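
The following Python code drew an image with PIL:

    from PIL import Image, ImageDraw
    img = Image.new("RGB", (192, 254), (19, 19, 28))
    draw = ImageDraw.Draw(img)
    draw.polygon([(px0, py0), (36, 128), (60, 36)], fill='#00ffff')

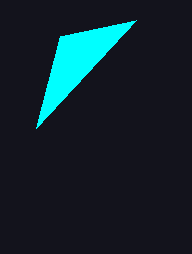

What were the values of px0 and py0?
px0 = 136, py0 = 20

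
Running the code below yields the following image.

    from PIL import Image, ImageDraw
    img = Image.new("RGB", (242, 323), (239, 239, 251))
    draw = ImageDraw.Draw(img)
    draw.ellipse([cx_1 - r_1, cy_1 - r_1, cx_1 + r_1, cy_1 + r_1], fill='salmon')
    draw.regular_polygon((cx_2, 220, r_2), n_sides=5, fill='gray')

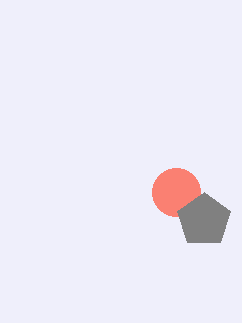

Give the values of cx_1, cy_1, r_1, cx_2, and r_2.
cx_1 = 176, cy_1 = 192, r_1 = 24, cx_2 = 204, r_2 = 28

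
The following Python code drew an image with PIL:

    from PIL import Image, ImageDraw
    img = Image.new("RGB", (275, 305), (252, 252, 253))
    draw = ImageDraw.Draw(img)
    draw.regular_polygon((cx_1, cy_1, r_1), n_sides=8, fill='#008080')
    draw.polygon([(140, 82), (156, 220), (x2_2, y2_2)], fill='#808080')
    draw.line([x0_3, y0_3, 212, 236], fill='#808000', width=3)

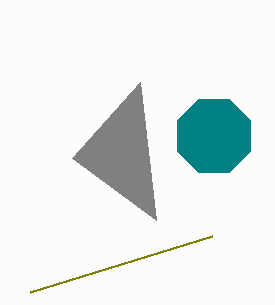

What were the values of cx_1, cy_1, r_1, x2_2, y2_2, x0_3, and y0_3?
cx_1 = 214
cy_1 = 136
r_1 = 40
x2_2 = 72
y2_2 = 158
x0_3 = 30
y0_3 = 292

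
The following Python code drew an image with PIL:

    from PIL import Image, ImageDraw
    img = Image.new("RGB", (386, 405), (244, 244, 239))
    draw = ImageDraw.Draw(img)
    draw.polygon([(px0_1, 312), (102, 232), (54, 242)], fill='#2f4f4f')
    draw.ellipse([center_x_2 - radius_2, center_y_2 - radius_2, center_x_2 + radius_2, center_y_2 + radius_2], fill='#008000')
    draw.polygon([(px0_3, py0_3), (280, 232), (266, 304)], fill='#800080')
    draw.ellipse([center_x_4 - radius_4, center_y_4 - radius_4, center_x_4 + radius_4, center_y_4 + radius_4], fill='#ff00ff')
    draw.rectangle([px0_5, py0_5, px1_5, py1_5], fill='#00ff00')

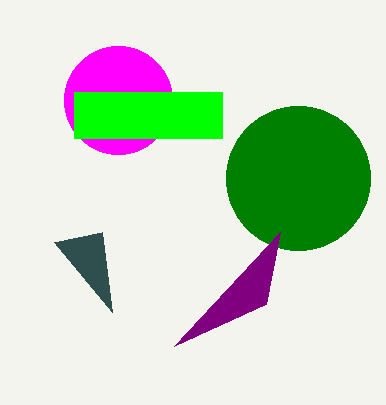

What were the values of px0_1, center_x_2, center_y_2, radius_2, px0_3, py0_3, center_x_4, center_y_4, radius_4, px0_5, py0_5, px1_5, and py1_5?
px0_1 = 112
center_x_2 = 298
center_y_2 = 178
radius_2 = 72
px0_3 = 174
py0_3 = 346
center_x_4 = 118
center_y_4 = 100
radius_4 = 54
px0_5 = 74
py0_5 = 92
px1_5 = 222
py1_5 = 138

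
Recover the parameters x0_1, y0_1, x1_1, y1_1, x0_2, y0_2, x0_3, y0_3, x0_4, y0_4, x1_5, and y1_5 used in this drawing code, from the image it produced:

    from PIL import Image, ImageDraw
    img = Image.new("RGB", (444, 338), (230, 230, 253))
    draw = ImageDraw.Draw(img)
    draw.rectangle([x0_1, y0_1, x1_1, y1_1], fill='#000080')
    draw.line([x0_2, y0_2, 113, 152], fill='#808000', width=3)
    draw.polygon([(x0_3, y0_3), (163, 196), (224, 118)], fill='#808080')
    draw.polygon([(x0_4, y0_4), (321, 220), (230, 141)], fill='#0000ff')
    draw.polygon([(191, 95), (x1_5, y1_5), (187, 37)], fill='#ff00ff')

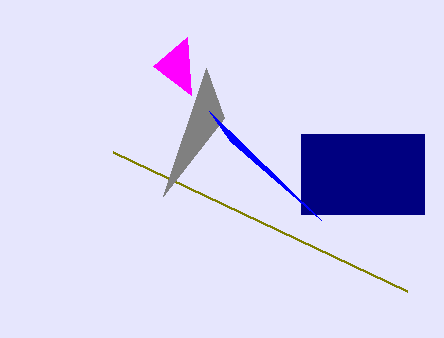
x0_1 = 301; y0_1 = 134; x1_1 = 424; y1_1 = 214; x0_2 = 407; y0_2 = 291; x0_3 = 206; y0_3 = 68; x0_4 = 209; y0_4 = 111; x1_5 = 153; y1_5 = 66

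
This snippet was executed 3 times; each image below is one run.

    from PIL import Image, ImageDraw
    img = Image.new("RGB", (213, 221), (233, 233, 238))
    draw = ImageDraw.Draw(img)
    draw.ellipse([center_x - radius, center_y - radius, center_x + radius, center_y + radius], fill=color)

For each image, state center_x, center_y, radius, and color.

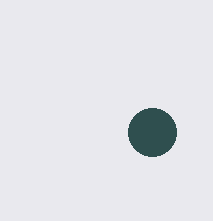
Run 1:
center_x = 152
center_y = 132
radius = 24
color = 'darkslategray'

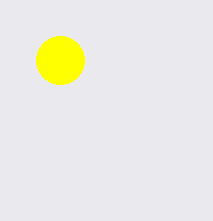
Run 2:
center_x = 60, center_y = 60, radius = 24, color = 'yellow'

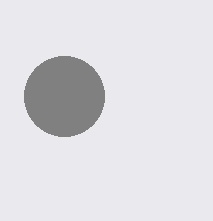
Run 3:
center_x = 64; center_y = 96; radius = 40; color = 'gray'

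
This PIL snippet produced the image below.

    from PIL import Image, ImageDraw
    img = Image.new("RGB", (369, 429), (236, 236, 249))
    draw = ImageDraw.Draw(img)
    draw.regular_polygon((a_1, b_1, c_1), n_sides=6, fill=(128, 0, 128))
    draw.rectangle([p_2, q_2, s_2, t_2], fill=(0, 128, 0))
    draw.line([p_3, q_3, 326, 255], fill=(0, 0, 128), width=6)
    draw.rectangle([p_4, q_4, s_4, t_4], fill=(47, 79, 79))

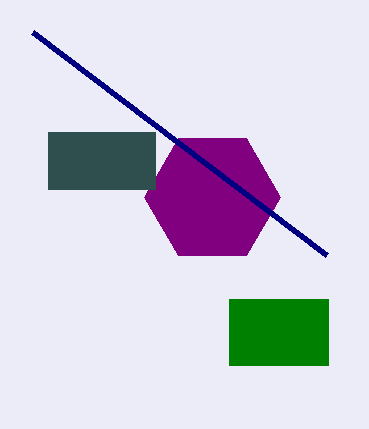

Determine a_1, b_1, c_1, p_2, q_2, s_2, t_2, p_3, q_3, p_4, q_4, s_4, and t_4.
a_1 = 212
b_1 = 197
c_1 = 68
p_2 = 229
q_2 = 299
s_2 = 328
t_2 = 365
p_3 = 32
q_3 = 32
p_4 = 48
q_4 = 132
s_4 = 155
t_4 = 189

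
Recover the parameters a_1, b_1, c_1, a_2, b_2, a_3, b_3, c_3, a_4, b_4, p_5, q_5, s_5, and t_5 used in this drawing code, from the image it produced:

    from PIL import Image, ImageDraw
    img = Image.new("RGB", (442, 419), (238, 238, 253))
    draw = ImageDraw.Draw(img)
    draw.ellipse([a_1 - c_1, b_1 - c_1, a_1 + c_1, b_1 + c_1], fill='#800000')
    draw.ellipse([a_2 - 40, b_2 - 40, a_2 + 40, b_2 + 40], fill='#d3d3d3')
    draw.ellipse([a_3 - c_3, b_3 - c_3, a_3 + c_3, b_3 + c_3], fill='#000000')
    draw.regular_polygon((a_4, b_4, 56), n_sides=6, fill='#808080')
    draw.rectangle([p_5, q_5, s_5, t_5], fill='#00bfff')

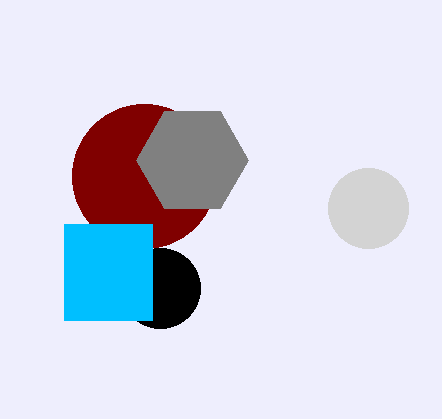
a_1 = 144; b_1 = 176; c_1 = 72; a_2 = 368; b_2 = 208; a_3 = 160; b_3 = 288; c_3 = 40; a_4 = 192; b_4 = 160; p_5 = 64; q_5 = 224; s_5 = 152; t_5 = 320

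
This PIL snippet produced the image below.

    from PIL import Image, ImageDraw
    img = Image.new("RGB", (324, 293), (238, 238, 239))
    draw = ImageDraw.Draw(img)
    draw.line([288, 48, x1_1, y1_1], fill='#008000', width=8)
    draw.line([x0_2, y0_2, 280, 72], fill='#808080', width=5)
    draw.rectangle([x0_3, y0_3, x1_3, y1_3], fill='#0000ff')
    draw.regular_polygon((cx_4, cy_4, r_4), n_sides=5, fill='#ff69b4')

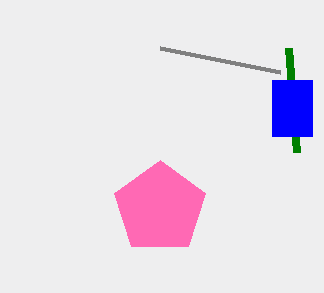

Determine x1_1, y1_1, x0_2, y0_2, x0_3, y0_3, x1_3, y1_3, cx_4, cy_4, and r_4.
x1_1 = 296
y1_1 = 152
x0_2 = 160
y0_2 = 48
x0_3 = 272
y0_3 = 80
x1_3 = 312
y1_3 = 136
cx_4 = 160
cy_4 = 208
r_4 = 48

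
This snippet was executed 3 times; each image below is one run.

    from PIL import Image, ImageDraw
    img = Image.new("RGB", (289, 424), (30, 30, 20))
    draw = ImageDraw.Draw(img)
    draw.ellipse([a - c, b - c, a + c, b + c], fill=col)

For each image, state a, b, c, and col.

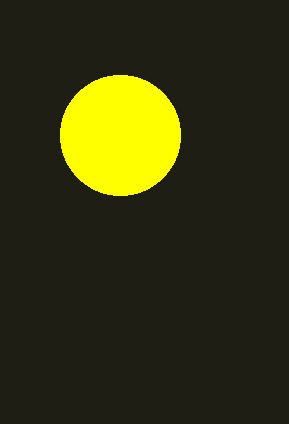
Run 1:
a = 120
b = 135
c = 60
col = 'yellow'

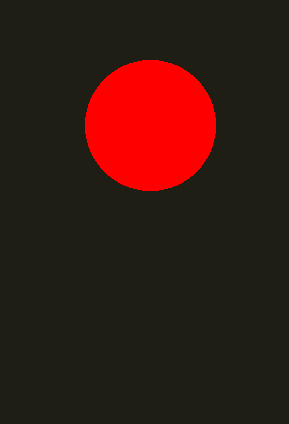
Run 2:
a = 150
b = 125
c = 65
col = 'red'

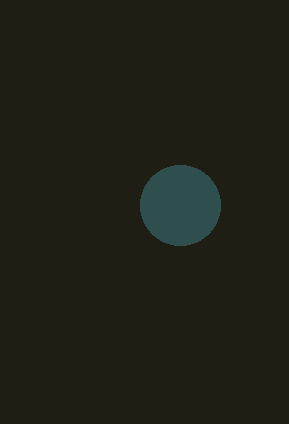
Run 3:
a = 180; b = 205; c = 40; col = 'darkslategray'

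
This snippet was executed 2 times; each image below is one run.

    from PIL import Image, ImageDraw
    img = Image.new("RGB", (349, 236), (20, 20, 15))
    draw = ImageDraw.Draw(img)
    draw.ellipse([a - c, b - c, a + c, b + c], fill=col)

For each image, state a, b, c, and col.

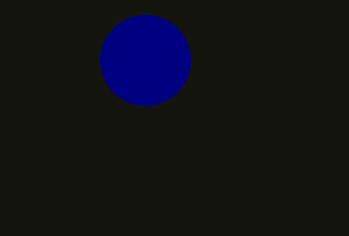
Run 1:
a = 145, b = 60, c = 45, col = 'navy'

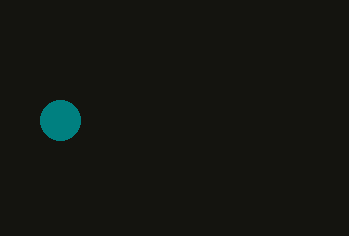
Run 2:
a = 60; b = 120; c = 20; col = 'teal'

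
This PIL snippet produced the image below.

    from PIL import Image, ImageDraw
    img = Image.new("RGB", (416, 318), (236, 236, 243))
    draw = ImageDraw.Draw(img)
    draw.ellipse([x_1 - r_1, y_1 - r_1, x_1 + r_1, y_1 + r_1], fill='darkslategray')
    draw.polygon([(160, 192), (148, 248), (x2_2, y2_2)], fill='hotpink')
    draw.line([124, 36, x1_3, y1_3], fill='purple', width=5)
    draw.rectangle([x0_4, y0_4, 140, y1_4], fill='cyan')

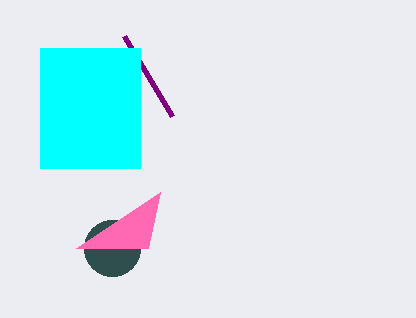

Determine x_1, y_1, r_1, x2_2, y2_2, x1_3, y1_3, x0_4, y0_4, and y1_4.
x_1 = 112; y_1 = 248; r_1 = 28; x2_2 = 76; y2_2 = 248; x1_3 = 172; y1_3 = 116; x0_4 = 40; y0_4 = 48; y1_4 = 168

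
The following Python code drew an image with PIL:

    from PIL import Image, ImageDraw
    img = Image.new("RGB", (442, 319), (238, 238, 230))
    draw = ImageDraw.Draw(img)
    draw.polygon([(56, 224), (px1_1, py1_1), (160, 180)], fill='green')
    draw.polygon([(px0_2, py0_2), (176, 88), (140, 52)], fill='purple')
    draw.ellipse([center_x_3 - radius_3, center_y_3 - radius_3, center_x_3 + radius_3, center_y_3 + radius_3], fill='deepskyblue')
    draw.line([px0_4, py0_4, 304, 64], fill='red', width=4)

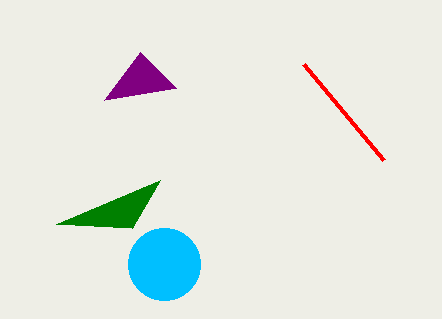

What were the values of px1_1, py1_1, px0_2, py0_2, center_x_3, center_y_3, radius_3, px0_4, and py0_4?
px1_1 = 132, py1_1 = 228, px0_2 = 104, py0_2 = 100, center_x_3 = 164, center_y_3 = 264, radius_3 = 36, px0_4 = 384, py0_4 = 160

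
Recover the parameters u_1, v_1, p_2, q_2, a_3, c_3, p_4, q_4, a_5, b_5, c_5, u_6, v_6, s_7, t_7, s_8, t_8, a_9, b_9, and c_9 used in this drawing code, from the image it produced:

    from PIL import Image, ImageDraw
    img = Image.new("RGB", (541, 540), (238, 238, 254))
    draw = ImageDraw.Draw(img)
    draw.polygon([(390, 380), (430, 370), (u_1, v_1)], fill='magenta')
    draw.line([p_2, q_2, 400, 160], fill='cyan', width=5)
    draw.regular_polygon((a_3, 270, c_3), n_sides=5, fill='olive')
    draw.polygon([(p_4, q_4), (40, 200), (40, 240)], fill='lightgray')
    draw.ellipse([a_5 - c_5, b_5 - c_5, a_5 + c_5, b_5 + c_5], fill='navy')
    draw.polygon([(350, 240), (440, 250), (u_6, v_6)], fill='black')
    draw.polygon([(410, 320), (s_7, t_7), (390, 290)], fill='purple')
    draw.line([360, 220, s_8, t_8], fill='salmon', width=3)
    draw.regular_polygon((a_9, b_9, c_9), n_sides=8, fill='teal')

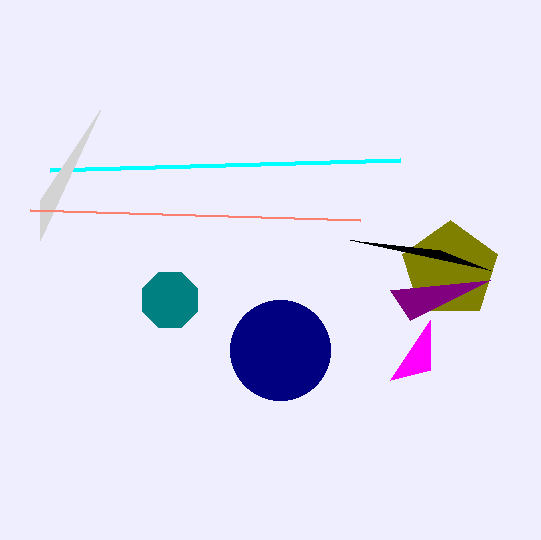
u_1 = 430
v_1 = 320
p_2 = 50
q_2 = 170
a_3 = 450
c_3 = 50
p_4 = 100
q_4 = 110
a_5 = 280
b_5 = 350
c_5 = 50
u_6 = 490
v_6 = 270
s_7 = 490
t_7 = 280
s_8 = 30
t_8 = 210
a_9 = 170
b_9 = 300
c_9 = 30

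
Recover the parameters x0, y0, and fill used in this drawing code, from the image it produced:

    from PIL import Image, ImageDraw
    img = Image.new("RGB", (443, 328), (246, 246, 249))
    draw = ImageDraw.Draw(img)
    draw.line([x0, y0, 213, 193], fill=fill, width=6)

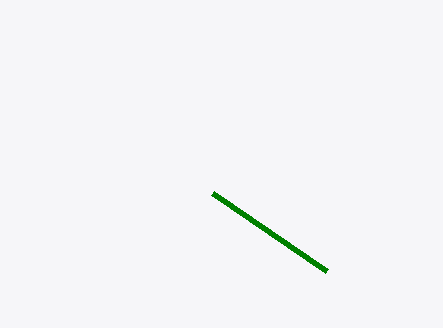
x0 = 327, y0 = 271, fill = 'green'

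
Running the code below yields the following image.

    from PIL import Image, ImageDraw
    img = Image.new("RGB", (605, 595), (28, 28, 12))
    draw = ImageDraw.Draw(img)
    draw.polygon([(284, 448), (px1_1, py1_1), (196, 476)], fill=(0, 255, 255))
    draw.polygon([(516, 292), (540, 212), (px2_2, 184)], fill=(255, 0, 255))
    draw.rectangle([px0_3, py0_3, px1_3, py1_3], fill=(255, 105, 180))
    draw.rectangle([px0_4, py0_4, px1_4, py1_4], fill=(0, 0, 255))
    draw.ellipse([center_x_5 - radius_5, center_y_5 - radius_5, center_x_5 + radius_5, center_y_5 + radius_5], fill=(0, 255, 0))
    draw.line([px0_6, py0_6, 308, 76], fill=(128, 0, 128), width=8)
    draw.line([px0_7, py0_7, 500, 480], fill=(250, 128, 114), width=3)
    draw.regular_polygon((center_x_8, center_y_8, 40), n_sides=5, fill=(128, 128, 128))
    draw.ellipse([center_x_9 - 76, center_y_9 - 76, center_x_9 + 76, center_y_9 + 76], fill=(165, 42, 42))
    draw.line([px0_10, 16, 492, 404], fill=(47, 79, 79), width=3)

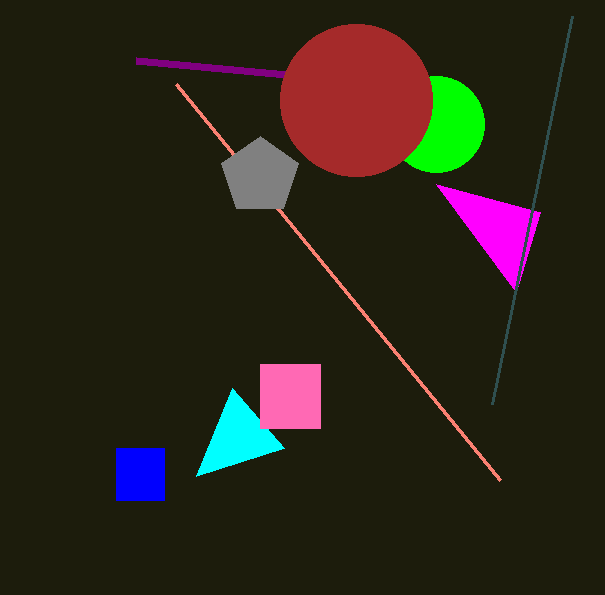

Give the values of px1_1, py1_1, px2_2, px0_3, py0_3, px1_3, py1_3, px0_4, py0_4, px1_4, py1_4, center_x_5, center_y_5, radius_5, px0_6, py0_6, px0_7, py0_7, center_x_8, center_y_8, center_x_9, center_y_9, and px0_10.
px1_1 = 232
py1_1 = 388
px2_2 = 436
px0_3 = 260
py0_3 = 364
px1_3 = 320
py1_3 = 428
px0_4 = 116
py0_4 = 448
px1_4 = 164
py1_4 = 500
center_x_5 = 436
center_y_5 = 124
radius_5 = 48
px0_6 = 136
py0_6 = 60
px0_7 = 176
py0_7 = 84
center_x_8 = 260
center_y_8 = 176
center_x_9 = 356
center_y_9 = 100
px0_10 = 572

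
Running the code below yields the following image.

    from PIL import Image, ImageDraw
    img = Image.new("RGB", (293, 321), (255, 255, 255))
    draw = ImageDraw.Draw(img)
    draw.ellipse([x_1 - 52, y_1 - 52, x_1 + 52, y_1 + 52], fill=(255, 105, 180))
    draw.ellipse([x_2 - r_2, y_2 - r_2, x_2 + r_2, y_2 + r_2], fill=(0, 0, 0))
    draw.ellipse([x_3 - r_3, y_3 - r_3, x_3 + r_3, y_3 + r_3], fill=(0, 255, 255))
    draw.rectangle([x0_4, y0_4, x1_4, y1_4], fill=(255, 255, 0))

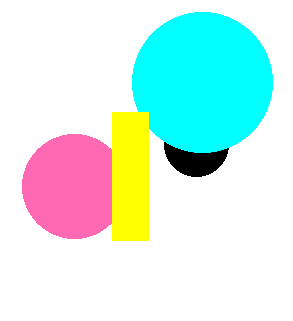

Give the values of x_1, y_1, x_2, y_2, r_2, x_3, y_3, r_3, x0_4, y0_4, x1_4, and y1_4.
x_1 = 74; y_1 = 186; x_2 = 196; y_2 = 144; r_2 = 32; x_3 = 202; y_3 = 82; r_3 = 70; x0_4 = 112; y0_4 = 112; x1_4 = 148; y1_4 = 240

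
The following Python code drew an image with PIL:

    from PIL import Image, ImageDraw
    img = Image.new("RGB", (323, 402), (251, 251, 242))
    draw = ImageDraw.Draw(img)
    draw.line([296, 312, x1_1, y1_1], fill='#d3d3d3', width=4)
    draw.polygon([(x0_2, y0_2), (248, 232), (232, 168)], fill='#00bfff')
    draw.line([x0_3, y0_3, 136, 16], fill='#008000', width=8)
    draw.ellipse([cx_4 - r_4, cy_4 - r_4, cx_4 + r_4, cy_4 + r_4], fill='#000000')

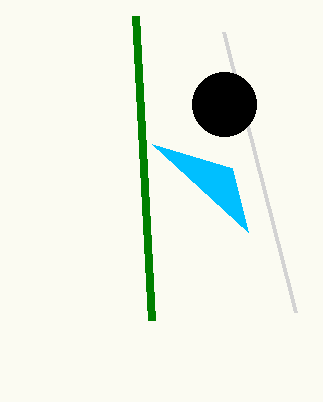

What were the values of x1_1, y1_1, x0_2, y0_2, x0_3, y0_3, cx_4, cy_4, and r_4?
x1_1 = 224; y1_1 = 32; x0_2 = 152; y0_2 = 144; x0_3 = 152; y0_3 = 320; cx_4 = 224; cy_4 = 104; r_4 = 32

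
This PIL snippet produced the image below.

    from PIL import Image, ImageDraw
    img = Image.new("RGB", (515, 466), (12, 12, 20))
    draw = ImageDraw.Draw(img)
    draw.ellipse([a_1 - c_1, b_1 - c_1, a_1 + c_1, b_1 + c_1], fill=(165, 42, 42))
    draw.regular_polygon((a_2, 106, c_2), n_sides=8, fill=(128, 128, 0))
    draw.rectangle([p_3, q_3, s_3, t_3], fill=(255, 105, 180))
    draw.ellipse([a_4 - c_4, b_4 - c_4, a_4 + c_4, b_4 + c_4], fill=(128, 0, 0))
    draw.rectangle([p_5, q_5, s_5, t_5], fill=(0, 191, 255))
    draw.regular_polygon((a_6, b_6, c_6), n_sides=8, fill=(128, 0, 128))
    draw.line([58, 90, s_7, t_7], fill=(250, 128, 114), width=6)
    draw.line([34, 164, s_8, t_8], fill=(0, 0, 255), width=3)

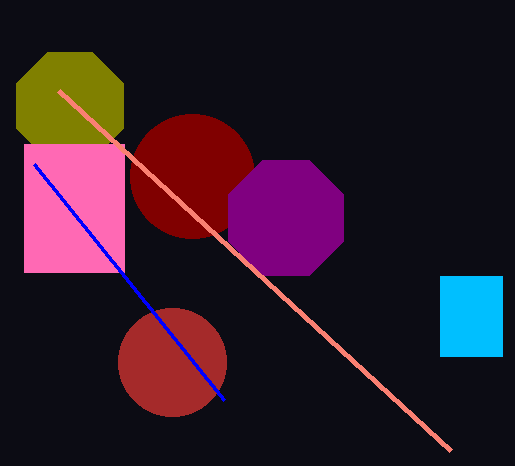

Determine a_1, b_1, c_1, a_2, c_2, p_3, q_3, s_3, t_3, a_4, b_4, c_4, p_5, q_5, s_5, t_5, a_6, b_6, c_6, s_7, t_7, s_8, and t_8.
a_1 = 172; b_1 = 362; c_1 = 54; a_2 = 70; c_2 = 58; p_3 = 24; q_3 = 144; s_3 = 124; t_3 = 272; a_4 = 192; b_4 = 176; c_4 = 62; p_5 = 440; q_5 = 276; s_5 = 502; t_5 = 356; a_6 = 286; b_6 = 218; c_6 = 62; s_7 = 450; t_7 = 450; s_8 = 224; t_8 = 400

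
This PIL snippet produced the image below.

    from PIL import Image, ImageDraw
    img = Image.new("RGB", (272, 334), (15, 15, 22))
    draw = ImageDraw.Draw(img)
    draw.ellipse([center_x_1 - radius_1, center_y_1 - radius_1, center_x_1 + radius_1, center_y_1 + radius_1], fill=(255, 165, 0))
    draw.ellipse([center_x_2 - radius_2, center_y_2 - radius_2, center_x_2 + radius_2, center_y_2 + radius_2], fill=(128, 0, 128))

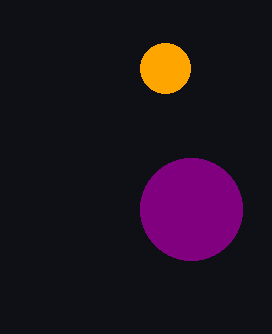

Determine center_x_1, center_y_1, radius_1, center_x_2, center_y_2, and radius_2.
center_x_1 = 165; center_y_1 = 68; radius_1 = 25; center_x_2 = 191; center_y_2 = 209; radius_2 = 51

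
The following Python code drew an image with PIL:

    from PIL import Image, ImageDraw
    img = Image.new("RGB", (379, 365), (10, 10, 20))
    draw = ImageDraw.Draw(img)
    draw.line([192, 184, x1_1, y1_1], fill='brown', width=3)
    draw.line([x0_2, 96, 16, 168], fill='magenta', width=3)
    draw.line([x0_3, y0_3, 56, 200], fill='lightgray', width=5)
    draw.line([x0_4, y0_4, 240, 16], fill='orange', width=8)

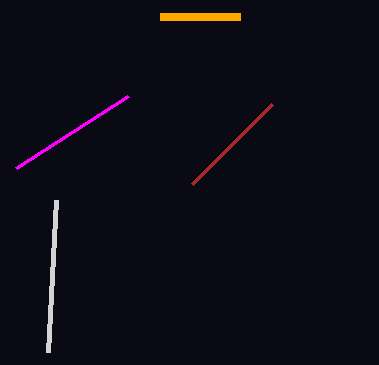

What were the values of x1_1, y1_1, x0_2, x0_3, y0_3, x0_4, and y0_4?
x1_1 = 272, y1_1 = 104, x0_2 = 128, x0_3 = 48, y0_3 = 352, x0_4 = 160, y0_4 = 16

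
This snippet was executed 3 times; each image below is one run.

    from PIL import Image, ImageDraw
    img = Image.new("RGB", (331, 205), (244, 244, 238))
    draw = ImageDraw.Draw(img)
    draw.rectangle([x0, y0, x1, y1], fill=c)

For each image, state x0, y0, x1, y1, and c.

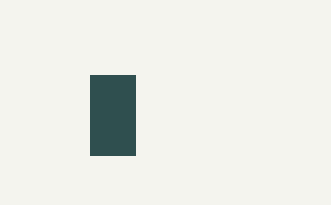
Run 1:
x0 = 90; y0 = 75; x1 = 135; y1 = 155; c = 'darkslategray'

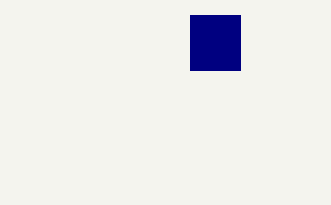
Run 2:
x0 = 190; y0 = 15; x1 = 240; y1 = 70; c = 'navy'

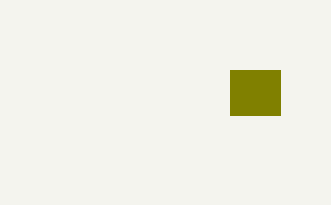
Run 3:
x0 = 230, y0 = 70, x1 = 280, y1 = 115, c = 'olive'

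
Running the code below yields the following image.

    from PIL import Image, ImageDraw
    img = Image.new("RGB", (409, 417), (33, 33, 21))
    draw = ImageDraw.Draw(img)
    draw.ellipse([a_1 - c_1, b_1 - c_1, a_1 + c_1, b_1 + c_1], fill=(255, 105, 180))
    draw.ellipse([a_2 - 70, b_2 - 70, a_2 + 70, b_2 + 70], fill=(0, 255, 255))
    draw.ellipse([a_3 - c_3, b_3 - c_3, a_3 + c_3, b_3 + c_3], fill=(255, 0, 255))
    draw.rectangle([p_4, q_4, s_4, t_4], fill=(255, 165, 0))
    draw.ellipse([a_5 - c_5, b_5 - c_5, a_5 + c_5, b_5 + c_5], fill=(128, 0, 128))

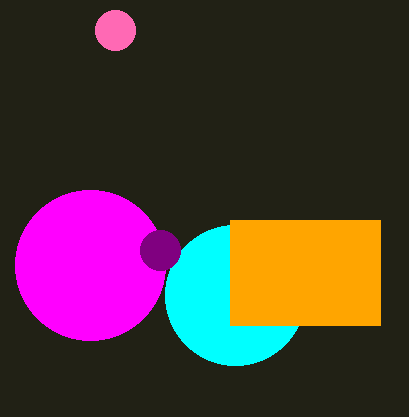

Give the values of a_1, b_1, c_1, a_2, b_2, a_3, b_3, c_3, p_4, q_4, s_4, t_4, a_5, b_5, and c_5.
a_1 = 115; b_1 = 30; c_1 = 20; a_2 = 235; b_2 = 295; a_3 = 90; b_3 = 265; c_3 = 75; p_4 = 230; q_4 = 220; s_4 = 380; t_4 = 325; a_5 = 160; b_5 = 250; c_5 = 20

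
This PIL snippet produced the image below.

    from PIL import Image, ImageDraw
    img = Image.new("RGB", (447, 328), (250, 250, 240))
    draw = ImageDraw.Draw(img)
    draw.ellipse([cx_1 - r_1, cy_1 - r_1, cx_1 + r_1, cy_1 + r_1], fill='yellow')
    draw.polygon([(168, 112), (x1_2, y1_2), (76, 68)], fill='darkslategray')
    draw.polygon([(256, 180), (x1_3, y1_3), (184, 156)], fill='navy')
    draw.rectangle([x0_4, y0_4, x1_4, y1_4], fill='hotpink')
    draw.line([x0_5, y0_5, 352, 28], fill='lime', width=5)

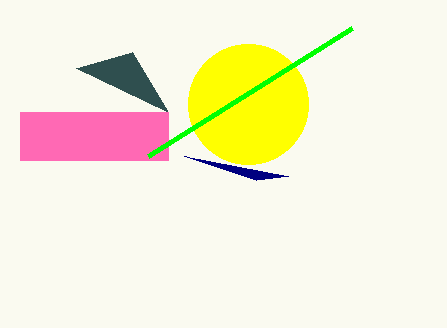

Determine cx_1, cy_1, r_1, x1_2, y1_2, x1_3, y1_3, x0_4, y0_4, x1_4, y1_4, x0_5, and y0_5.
cx_1 = 248; cy_1 = 104; r_1 = 60; x1_2 = 132; y1_2 = 52; x1_3 = 288; y1_3 = 176; x0_4 = 20; y0_4 = 112; x1_4 = 168; y1_4 = 160; x0_5 = 148; y0_5 = 156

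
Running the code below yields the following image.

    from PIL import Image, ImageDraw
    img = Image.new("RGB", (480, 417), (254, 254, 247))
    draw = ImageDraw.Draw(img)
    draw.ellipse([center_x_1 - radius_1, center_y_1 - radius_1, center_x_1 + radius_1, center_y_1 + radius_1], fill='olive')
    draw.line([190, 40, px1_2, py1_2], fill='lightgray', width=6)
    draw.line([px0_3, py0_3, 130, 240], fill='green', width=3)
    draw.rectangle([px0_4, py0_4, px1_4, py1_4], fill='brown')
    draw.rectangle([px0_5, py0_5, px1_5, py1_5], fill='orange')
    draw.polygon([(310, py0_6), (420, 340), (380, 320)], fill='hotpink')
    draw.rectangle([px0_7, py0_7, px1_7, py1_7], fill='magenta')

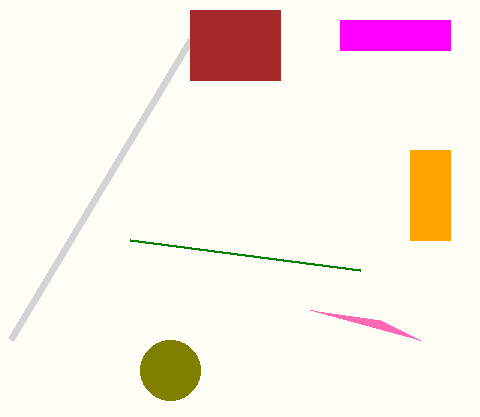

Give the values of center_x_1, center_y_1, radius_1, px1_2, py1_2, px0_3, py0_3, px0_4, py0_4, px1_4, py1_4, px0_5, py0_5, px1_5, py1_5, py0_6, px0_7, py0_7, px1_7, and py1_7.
center_x_1 = 170
center_y_1 = 370
radius_1 = 30
px1_2 = 10
py1_2 = 340
px0_3 = 360
py0_3 = 270
px0_4 = 190
py0_4 = 10
px1_4 = 280
py1_4 = 80
px0_5 = 410
py0_5 = 150
px1_5 = 450
py1_5 = 240
py0_6 = 310
px0_7 = 340
py0_7 = 20
px1_7 = 450
py1_7 = 50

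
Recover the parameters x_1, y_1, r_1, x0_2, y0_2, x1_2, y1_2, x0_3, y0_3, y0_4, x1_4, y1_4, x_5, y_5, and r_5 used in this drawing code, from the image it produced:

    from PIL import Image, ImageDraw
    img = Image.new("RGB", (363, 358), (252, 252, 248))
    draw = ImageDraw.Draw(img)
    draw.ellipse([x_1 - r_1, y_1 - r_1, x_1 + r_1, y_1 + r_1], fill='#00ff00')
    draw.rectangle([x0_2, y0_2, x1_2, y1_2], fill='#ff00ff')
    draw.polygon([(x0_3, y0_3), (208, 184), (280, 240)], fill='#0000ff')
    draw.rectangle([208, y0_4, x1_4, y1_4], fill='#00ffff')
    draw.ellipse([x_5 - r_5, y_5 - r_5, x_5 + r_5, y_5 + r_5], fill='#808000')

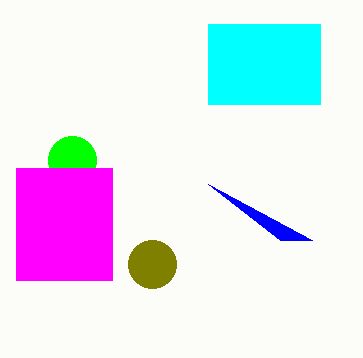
x_1 = 72
y_1 = 160
r_1 = 24
x0_2 = 16
y0_2 = 168
x1_2 = 112
y1_2 = 280
x0_3 = 312
y0_3 = 240
y0_4 = 24
x1_4 = 320
y1_4 = 104
x_5 = 152
y_5 = 264
r_5 = 24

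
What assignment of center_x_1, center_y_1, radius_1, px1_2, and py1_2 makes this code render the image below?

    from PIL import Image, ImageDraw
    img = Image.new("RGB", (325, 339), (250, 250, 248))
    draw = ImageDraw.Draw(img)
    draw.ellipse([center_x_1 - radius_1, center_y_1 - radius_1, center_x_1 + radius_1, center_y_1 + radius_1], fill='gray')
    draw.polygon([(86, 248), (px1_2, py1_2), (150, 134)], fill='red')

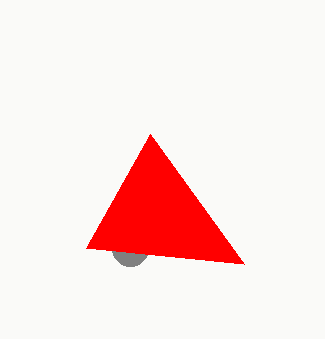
center_x_1 = 130, center_y_1 = 248, radius_1 = 18, px1_2 = 244, py1_2 = 264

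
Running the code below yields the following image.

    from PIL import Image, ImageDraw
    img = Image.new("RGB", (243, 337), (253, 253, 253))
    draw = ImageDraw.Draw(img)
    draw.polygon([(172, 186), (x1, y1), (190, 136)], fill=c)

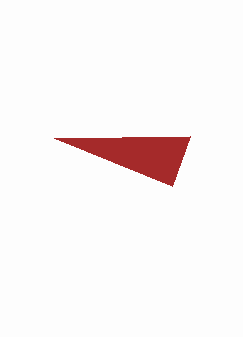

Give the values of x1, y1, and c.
x1 = 54, y1 = 138, c = 'brown'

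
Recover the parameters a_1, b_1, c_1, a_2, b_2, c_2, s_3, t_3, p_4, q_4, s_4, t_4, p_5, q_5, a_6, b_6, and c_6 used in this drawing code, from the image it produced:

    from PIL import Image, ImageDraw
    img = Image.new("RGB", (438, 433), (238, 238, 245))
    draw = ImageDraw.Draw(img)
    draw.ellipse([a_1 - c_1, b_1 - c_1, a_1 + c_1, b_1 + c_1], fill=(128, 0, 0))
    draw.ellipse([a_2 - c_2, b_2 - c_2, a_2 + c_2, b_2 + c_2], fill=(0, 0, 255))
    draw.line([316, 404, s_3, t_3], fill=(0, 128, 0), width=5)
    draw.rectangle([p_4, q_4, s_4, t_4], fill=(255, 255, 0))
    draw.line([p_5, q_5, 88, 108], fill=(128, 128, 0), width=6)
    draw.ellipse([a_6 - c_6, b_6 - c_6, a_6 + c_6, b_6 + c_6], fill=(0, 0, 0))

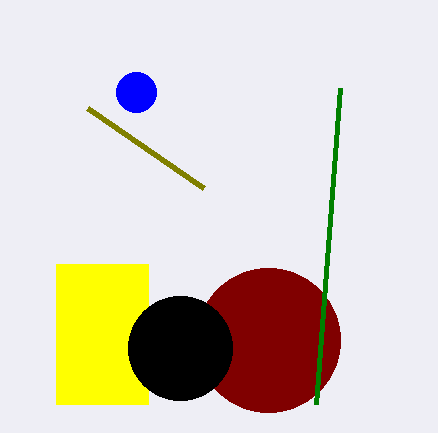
a_1 = 268, b_1 = 340, c_1 = 72, a_2 = 136, b_2 = 92, c_2 = 20, s_3 = 340, t_3 = 88, p_4 = 56, q_4 = 264, s_4 = 148, t_4 = 404, p_5 = 204, q_5 = 188, a_6 = 180, b_6 = 348, c_6 = 52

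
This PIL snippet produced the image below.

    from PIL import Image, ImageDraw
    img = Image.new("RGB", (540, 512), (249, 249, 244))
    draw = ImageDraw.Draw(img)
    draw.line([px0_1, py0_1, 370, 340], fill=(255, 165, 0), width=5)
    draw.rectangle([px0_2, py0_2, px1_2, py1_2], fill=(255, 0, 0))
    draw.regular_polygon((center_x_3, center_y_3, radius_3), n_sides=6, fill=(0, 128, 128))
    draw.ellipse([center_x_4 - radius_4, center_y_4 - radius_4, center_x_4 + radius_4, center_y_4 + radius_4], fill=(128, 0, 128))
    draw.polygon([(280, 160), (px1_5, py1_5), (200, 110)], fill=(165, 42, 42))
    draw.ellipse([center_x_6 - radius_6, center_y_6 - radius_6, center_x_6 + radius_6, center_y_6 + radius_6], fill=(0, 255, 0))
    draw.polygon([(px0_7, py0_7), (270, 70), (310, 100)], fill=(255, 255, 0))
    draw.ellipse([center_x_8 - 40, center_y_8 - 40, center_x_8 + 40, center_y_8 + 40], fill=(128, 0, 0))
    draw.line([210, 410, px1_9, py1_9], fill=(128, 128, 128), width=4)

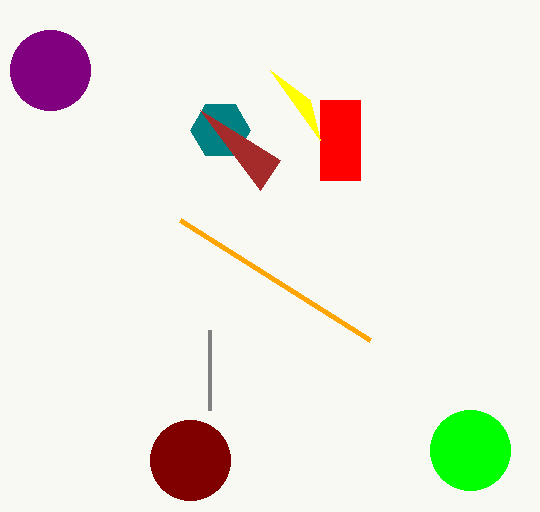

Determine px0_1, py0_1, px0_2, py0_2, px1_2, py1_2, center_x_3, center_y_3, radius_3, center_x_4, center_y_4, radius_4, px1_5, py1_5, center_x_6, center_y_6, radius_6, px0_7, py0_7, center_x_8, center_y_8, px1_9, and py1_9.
px0_1 = 180
py0_1 = 220
px0_2 = 320
py0_2 = 100
px1_2 = 360
py1_2 = 180
center_x_3 = 220
center_y_3 = 130
radius_3 = 30
center_x_4 = 50
center_y_4 = 70
radius_4 = 40
px1_5 = 260
py1_5 = 190
center_x_6 = 470
center_y_6 = 450
radius_6 = 40
px0_7 = 320
py0_7 = 140
center_x_8 = 190
center_y_8 = 460
px1_9 = 210
py1_9 = 330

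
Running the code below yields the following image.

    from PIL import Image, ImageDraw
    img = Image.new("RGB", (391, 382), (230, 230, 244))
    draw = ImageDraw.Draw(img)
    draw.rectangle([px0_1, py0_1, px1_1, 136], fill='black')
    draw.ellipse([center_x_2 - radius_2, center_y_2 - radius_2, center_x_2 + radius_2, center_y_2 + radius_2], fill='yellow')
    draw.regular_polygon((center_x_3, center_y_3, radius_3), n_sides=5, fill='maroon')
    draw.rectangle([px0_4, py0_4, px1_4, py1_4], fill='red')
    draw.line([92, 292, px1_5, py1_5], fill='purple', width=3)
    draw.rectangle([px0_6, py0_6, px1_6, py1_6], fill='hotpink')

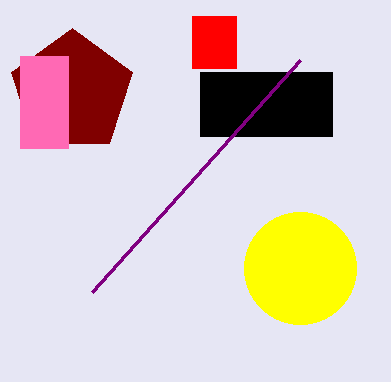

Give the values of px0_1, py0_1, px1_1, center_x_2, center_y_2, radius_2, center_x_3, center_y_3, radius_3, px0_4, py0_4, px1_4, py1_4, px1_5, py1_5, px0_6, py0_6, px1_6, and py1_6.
px0_1 = 200; py0_1 = 72; px1_1 = 332; center_x_2 = 300; center_y_2 = 268; radius_2 = 56; center_x_3 = 72; center_y_3 = 92; radius_3 = 64; px0_4 = 192; py0_4 = 16; px1_4 = 236; py1_4 = 68; px1_5 = 300; py1_5 = 60; px0_6 = 20; py0_6 = 56; px1_6 = 68; py1_6 = 148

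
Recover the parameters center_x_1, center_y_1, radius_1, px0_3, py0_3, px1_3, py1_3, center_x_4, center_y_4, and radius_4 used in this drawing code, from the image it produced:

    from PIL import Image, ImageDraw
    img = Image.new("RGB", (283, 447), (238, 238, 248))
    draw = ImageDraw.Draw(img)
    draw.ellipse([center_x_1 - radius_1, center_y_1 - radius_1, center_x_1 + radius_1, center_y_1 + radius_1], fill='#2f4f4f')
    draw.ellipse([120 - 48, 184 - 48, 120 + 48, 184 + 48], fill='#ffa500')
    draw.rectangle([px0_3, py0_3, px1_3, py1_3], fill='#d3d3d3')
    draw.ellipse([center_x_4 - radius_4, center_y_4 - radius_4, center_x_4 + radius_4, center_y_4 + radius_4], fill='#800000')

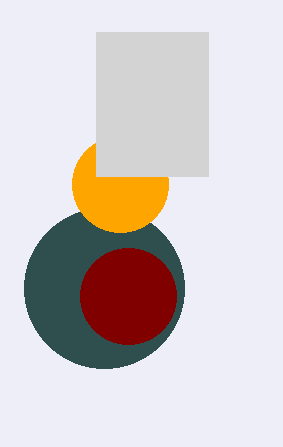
center_x_1 = 104
center_y_1 = 288
radius_1 = 80
px0_3 = 96
py0_3 = 32
px1_3 = 208
py1_3 = 176
center_x_4 = 128
center_y_4 = 296
radius_4 = 48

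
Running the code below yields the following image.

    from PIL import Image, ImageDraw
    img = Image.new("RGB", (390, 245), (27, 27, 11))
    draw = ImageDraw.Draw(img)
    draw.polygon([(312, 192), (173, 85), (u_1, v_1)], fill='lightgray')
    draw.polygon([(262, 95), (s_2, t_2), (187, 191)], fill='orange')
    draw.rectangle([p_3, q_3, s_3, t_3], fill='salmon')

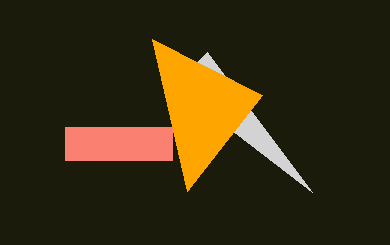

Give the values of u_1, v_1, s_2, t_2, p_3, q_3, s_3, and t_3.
u_1 = 207
v_1 = 52
s_2 = 152
t_2 = 39
p_3 = 65
q_3 = 127
s_3 = 172
t_3 = 160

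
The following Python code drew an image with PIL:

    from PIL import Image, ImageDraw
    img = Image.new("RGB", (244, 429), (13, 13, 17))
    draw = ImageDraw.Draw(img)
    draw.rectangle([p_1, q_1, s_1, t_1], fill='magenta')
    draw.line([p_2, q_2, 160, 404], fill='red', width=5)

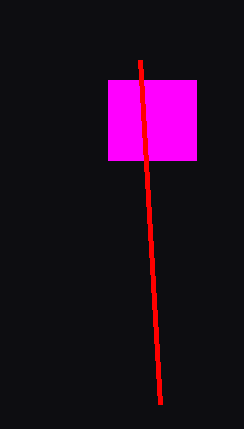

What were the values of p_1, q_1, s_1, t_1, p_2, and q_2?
p_1 = 108
q_1 = 80
s_1 = 196
t_1 = 160
p_2 = 140
q_2 = 60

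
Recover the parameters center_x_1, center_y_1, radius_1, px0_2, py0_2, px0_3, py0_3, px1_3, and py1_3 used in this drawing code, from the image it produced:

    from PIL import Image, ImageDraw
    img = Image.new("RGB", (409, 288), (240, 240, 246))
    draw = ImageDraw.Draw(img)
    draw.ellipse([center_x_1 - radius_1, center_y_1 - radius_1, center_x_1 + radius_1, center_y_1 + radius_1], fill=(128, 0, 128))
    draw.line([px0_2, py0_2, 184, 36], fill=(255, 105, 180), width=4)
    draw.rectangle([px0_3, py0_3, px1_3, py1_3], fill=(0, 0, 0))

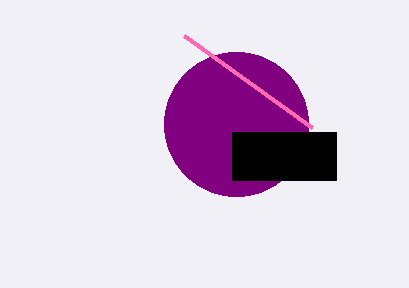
center_x_1 = 236; center_y_1 = 124; radius_1 = 72; px0_2 = 312; py0_2 = 128; px0_3 = 232; py0_3 = 132; px1_3 = 336; py1_3 = 180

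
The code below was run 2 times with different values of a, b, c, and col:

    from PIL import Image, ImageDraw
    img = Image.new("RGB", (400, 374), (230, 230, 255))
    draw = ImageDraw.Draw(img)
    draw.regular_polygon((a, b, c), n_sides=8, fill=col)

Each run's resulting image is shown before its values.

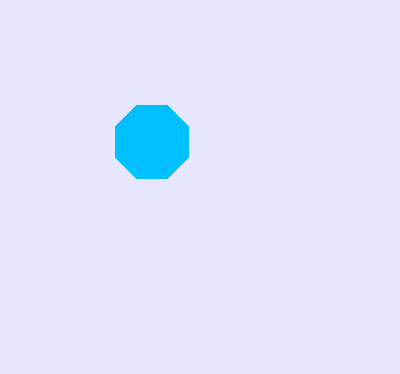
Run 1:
a = 152
b = 142
c = 40
col = 'deepskyblue'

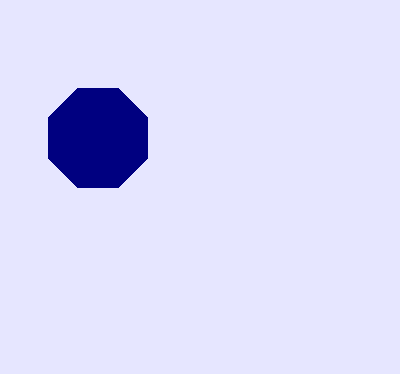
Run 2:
a = 98, b = 138, c = 54, col = 'navy'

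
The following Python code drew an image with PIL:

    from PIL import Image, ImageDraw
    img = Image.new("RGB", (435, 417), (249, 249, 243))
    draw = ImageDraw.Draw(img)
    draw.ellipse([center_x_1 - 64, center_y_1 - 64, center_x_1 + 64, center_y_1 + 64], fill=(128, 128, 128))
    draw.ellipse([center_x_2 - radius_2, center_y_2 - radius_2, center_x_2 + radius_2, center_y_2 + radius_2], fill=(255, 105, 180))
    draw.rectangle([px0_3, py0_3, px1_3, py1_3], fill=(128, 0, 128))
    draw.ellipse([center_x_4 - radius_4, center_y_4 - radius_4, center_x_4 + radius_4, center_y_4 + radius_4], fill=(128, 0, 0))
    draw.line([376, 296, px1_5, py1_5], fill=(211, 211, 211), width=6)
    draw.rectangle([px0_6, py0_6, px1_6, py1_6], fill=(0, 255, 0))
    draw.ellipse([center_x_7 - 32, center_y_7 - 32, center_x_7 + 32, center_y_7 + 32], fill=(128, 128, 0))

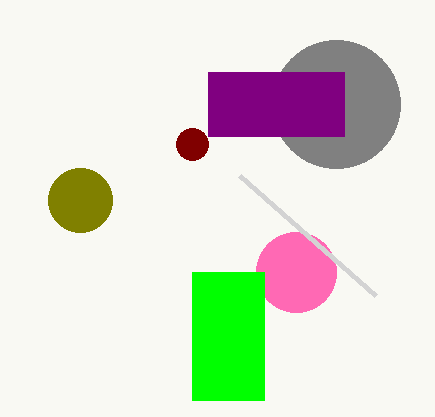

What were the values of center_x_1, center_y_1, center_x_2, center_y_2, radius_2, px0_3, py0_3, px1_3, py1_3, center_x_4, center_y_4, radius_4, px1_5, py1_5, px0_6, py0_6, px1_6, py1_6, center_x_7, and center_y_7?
center_x_1 = 336, center_y_1 = 104, center_x_2 = 296, center_y_2 = 272, radius_2 = 40, px0_3 = 208, py0_3 = 72, px1_3 = 344, py1_3 = 136, center_x_4 = 192, center_y_4 = 144, radius_4 = 16, px1_5 = 240, py1_5 = 176, px0_6 = 192, py0_6 = 272, px1_6 = 264, py1_6 = 400, center_x_7 = 80, center_y_7 = 200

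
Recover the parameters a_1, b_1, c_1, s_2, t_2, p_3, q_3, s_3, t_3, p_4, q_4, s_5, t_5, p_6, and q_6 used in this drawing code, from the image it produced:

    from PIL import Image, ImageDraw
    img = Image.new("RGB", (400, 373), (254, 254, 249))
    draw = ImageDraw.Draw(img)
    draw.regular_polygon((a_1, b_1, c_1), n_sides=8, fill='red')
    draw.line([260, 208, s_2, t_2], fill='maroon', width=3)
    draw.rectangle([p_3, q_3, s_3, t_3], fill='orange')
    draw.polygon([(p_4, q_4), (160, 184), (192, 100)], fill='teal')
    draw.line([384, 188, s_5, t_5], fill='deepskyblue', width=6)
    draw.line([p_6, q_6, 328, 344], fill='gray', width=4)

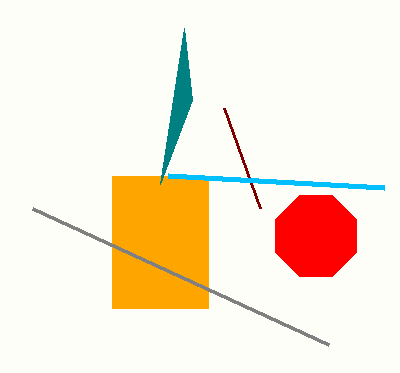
a_1 = 316
b_1 = 236
c_1 = 44
s_2 = 224
t_2 = 108
p_3 = 112
q_3 = 176
s_3 = 208
t_3 = 308
p_4 = 184
q_4 = 28
s_5 = 168
t_5 = 176
p_6 = 32
q_6 = 208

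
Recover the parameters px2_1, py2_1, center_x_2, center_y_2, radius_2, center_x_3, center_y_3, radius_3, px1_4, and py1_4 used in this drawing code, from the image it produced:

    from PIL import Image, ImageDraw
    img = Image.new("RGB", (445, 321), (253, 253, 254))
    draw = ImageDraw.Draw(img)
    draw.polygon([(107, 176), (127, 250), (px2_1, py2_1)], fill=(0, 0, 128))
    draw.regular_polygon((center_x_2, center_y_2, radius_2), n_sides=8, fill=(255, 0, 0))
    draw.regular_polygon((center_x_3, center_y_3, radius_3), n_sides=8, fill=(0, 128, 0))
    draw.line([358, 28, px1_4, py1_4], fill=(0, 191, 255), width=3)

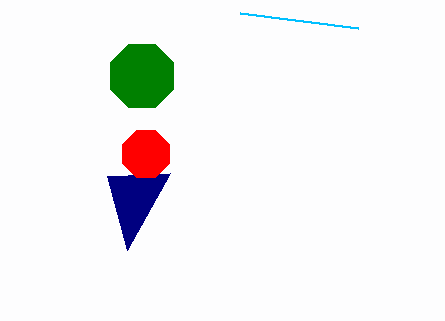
px2_1 = 170, py2_1 = 173, center_x_2 = 146, center_y_2 = 154, radius_2 = 25, center_x_3 = 142, center_y_3 = 76, radius_3 = 34, px1_4 = 240, py1_4 = 13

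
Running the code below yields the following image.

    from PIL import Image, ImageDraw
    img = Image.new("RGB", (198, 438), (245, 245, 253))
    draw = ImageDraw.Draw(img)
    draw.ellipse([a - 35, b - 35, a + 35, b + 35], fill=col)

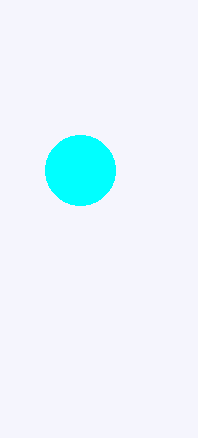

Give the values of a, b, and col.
a = 80, b = 170, col = 'cyan'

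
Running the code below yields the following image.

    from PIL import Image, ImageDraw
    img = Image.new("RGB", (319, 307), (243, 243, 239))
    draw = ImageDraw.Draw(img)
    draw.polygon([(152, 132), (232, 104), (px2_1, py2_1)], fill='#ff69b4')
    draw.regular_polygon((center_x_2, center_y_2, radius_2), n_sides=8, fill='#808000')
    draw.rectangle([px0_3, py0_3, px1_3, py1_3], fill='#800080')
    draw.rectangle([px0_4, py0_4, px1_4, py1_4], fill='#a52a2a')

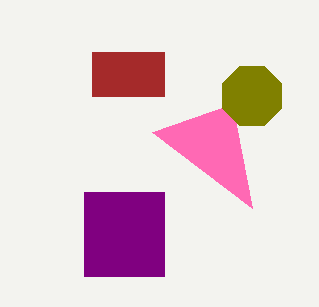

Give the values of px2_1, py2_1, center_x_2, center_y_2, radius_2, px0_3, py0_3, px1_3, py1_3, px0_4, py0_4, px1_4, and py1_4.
px2_1 = 252
py2_1 = 208
center_x_2 = 252
center_y_2 = 96
radius_2 = 32
px0_3 = 84
py0_3 = 192
px1_3 = 164
py1_3 = 276
px0_4 = 92
py0_4 = 52
px1_4 = 164
py1_4 = 96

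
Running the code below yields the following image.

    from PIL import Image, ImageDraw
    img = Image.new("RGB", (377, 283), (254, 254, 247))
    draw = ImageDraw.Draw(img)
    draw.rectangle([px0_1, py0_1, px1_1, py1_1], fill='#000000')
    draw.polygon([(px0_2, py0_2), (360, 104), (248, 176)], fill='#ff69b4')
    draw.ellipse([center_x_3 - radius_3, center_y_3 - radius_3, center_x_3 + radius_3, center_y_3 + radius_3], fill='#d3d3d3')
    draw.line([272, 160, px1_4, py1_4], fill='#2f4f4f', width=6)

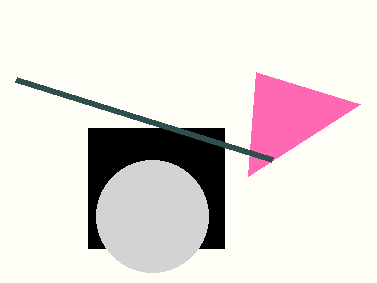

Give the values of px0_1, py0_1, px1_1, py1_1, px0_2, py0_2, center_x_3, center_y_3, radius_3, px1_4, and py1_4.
px0_1 = 88; py0_1 = 128; px1_1 = 224; py1_1 = 248; px0_2 = 256; py0_2 = 72; center_x_3 = 152; center_y_3 = 216; radius_3 = 56; px1_4 = 16; py1_4 = 80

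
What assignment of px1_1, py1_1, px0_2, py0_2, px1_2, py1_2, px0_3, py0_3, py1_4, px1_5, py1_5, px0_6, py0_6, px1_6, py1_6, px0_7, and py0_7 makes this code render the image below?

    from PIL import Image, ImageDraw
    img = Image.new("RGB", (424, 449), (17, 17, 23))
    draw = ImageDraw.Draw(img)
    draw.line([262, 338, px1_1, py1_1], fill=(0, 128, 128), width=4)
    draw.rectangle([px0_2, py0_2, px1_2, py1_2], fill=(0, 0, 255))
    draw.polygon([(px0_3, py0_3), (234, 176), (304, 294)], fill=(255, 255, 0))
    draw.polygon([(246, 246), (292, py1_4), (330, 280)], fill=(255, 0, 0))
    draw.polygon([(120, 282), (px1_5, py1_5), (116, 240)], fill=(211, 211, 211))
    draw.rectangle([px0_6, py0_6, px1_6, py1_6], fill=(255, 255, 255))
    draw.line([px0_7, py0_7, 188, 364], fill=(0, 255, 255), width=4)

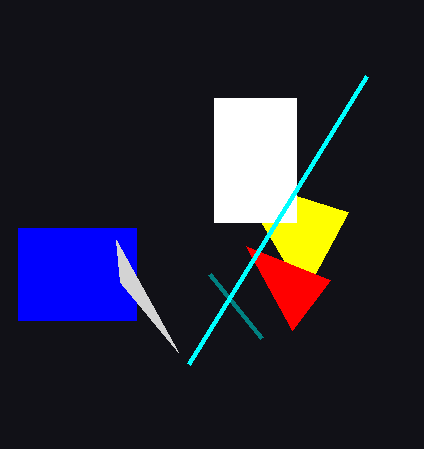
px1_1 = 210
py1_1 = 274
px0_2 = 18
py0_2 = 228
px1_2 = 136
py1_2 = 320
px0_3 = 348
py0_3 = 212
py1_4 = 330
px1_5 = 178
py1_5 = 352
px0_6 = 214
py0_6 = 98
px1_6 = 296
py1_6 = 222
px0_7 = 366
py0_7 = 76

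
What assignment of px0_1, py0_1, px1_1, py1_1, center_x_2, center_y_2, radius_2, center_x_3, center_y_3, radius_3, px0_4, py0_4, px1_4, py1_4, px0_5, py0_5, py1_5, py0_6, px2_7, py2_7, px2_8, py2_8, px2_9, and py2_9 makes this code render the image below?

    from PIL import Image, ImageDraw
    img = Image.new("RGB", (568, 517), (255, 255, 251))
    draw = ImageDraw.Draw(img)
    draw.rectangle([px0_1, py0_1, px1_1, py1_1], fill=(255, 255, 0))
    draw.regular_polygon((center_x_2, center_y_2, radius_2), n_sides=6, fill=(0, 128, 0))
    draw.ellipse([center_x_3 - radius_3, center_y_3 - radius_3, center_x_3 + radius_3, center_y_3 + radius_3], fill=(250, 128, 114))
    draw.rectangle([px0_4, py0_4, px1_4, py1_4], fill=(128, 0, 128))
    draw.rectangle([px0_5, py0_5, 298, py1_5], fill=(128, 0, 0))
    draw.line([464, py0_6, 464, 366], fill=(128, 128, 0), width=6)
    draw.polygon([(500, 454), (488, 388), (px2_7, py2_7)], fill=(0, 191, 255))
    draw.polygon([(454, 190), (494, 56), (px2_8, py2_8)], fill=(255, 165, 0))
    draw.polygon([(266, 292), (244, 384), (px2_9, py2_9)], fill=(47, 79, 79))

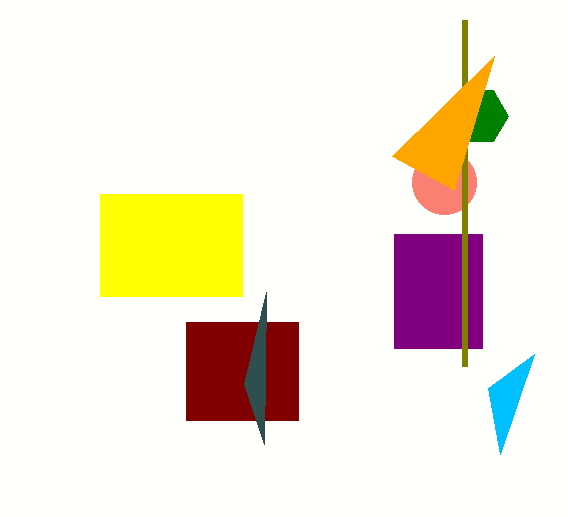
px0_1 = 100, py0_1 = 194, px1_1 = 242, py1_1 = 296, center_x_2 = 478, center_y_2 = 116, radius_2 = 30, center_x_3 = 444, center_y_3 = 182, radius_3 = 32, px0_4 = 394, py0_4 = 234, px1_4 = 482, py1_4 = 348, px0_5 = 186, py0_5 = 322, py1_5 = 420, py0_6 = 20, px2_7 = 534, py2_7 = 354, px2_8 = 392, py2_8 = 156, px2_9 = 264, py2_9 = 444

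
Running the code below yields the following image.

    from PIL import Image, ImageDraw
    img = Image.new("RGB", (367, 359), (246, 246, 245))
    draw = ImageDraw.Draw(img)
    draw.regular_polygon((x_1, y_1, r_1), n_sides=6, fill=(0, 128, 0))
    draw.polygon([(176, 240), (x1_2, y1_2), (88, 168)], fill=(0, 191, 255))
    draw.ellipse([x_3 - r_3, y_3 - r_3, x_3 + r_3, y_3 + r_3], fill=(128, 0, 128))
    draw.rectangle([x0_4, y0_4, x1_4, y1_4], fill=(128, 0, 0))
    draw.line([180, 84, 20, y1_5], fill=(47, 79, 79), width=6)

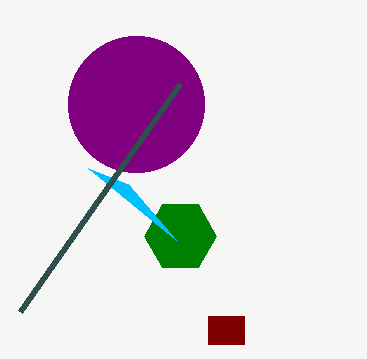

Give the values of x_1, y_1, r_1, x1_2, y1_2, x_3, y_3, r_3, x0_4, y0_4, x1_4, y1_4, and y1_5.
x_1 = 180
y_1 = 236
r_1 = 36
x1_2 = 128
y1_2 = 184
x_3 = 136
y_3 = 104
r_3 = 68
x0_4 = 208
y0_4 = 316
x1_4 = 244
y1_4 = 344
y1_5 = 312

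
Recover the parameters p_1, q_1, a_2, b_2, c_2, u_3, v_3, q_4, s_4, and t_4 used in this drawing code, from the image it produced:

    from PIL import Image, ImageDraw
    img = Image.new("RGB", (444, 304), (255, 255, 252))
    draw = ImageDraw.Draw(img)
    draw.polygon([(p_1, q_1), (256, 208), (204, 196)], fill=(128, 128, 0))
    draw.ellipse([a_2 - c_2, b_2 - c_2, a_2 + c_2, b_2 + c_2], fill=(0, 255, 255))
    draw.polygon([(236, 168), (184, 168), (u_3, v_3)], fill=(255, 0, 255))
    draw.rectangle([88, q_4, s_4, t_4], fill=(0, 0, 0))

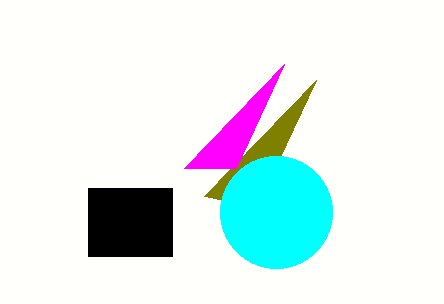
p_1 = 316, q_1 = 80, a_2 = 276, b_2 = 212, c_2 = 56, u_3 = 284, v_3 = 64, q_4 = 188, s_4 = 172, t_4 = 256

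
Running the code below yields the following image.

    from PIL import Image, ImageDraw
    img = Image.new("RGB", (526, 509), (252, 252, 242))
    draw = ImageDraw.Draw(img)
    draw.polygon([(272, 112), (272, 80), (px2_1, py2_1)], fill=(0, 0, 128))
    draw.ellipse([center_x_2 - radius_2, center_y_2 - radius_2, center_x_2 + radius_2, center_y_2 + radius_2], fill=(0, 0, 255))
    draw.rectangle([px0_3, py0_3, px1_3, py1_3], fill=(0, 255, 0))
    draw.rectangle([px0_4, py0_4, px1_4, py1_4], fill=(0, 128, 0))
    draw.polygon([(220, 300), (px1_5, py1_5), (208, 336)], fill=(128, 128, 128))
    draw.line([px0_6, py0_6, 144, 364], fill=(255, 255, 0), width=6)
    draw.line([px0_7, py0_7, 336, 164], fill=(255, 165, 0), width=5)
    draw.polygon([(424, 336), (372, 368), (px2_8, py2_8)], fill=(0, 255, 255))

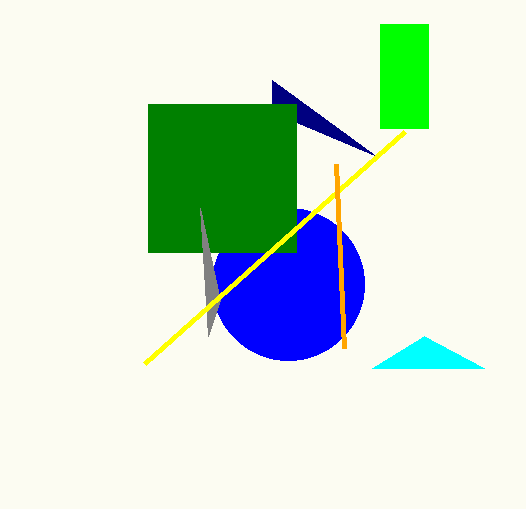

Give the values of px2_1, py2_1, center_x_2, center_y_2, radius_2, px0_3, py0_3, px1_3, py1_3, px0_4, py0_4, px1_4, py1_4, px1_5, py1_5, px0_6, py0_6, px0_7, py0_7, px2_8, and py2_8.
px2_1 = 376
py2_1 = 156
center_x_2 = 288
center_y_2 = 284
radius_2 = 76
px0_3 = 380
py0_3 = 24
px1_3 = 428
py1_3 = 128
px0_4 = 148
py0_4 = 104
px1_4 = 296
py1_4 = 252
px1_5 = 200
py1_5 = 208
px0_6 = 404
py0_6 = 132
px0_7 = 344
py0_7 = 348
px2_8 = 484
py2_8 = 368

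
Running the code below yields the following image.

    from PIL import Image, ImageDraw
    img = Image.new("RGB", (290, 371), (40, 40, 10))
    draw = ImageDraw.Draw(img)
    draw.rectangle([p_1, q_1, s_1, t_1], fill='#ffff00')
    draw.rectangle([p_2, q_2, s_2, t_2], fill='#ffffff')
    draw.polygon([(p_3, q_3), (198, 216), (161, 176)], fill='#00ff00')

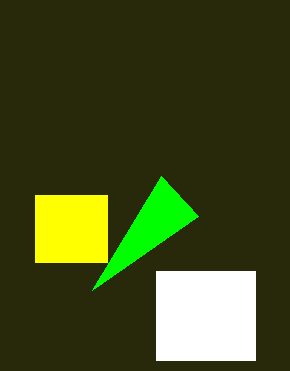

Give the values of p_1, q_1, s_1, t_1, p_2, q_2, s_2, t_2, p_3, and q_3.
p_1 = 35; q_1 = 195; s_1 = 107; t_1 = 262; p_2 = 156; q_2 = 271; s_2 = 255; t_2 = 360; p_3 = 92; q_3 = 290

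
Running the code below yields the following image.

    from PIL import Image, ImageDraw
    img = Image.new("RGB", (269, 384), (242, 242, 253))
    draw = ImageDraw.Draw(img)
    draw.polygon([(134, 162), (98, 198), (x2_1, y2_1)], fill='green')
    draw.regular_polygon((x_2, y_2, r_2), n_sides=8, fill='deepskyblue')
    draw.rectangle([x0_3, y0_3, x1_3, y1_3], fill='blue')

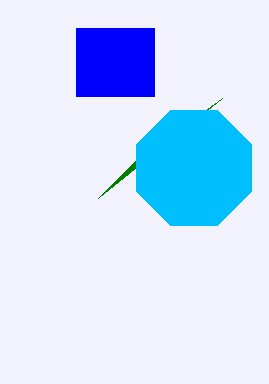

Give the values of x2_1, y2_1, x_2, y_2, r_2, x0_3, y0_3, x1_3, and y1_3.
x2_1 = 222
y2_1 = 98
x_2 = 194
y_2 = 168
r_2 = 62
x0_3 = 76
y0_3 = 28
x1_3 = 154
y1_3 = 96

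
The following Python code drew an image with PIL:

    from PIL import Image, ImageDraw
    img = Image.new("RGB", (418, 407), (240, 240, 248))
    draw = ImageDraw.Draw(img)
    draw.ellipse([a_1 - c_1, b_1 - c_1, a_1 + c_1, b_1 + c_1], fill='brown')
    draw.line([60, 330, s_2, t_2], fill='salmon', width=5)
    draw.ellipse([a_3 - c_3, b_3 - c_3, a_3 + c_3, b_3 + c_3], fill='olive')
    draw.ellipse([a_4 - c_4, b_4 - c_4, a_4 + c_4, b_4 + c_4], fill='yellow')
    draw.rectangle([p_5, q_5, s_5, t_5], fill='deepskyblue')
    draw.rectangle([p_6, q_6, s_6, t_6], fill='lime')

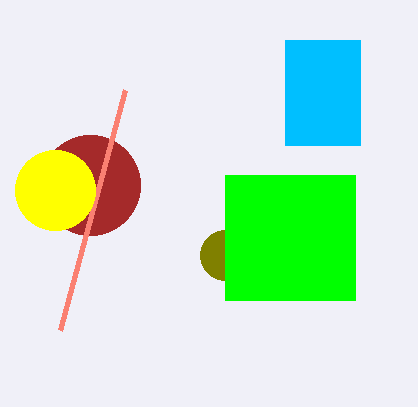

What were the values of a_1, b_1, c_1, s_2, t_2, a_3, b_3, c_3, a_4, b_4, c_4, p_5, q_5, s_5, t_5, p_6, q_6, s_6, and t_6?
a_1 = 90, b_1 = 185, c_1 = 50, s_2 = 125, t_2 = 90, a_3 = 225, b_3 = 255, c_3 = 25, a_4 = 55, b_4 = 190, c_4 = 40, p_5 = 285, q_5 = 40, s_5 = 360, t_5 = 145, p_6 = 225, q_6 = 175, s_6 = 355, t_6 = 300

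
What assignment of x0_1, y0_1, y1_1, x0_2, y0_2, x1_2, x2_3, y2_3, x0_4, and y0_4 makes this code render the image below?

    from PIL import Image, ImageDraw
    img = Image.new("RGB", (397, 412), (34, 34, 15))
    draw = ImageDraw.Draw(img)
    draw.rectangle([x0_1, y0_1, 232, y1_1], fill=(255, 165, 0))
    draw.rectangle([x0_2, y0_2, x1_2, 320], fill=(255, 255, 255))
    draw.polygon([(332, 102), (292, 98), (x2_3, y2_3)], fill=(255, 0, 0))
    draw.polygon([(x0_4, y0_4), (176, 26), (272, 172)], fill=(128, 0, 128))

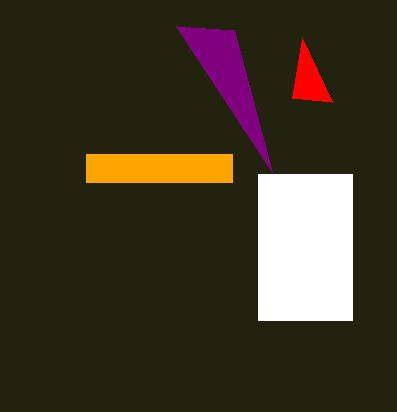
x0_1 = 86
y0_1 = 154
y1_1 = 182
x0_2 = 258
y0_2 = 174
x1_2 = 352
x2_3 = 302
y2_3 = 38
x0_4 = 234
y0_4 = 30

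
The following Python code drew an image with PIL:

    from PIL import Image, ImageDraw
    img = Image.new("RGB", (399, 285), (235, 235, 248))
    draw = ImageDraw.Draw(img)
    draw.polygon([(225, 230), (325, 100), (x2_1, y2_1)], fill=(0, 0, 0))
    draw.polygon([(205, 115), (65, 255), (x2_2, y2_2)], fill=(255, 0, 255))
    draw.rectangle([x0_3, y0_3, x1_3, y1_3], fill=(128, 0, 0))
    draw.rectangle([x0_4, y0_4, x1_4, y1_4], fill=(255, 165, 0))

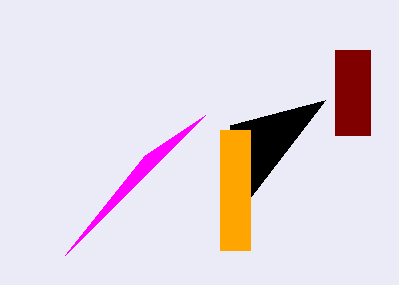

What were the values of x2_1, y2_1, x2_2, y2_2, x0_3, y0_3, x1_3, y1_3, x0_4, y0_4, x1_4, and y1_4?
x2_1 = 230; y2_1 = 125; x2_2 = 145; y2_2 = 155; x0_3 = 335; y0_3 = 50; x1_3 = 370; y1_3 = 135; x0_4 = 220; y0_4 = 130; x1_4 = 250; y1_4 = 250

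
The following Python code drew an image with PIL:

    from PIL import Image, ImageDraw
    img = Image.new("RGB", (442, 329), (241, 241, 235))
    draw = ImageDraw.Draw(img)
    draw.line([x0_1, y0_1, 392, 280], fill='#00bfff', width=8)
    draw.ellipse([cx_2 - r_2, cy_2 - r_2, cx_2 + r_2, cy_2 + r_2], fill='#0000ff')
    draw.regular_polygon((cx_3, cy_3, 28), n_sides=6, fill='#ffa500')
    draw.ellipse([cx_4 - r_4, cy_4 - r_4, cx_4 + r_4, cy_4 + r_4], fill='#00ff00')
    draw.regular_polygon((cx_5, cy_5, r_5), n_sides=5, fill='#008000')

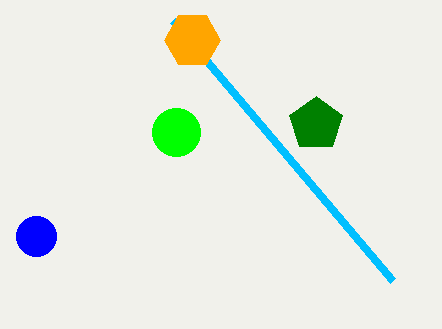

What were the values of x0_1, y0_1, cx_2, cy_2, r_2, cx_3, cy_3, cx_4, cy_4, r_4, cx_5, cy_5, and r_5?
x0_1 = 172, y0_1 = 20, cx_2 = 36, cy_2 = 236, r_2 = 20, cx_3 = 192, cy_3 = 40, cx_4 = 176, cy_4 = 132, r_4 = 24, cx_5 = 316, cy_5 = 124, r_5 = 28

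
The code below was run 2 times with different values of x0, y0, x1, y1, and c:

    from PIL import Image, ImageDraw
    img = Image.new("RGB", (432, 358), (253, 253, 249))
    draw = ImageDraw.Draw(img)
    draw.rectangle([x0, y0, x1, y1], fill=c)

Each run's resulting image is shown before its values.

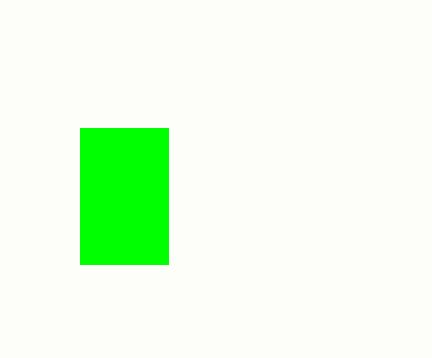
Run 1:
x0 = 80, y0 = 128, x1 = 168, y1 = 264, c = 'lime'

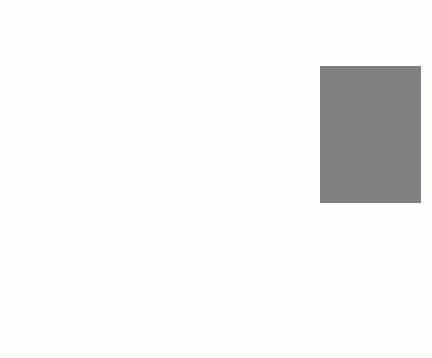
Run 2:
x0 = 320
y0 = 66
x1 = 420
y1 = 202
c = 'gray'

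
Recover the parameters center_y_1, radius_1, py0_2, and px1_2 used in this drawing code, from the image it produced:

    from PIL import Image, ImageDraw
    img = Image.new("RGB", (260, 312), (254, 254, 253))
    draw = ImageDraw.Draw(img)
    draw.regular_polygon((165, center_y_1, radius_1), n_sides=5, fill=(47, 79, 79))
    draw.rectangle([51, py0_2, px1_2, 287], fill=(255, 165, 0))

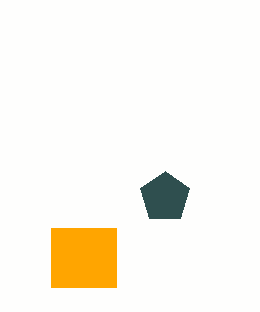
center_y_1 = 197, radius_1 = 26, py0_2 = 228, px1_2 = 116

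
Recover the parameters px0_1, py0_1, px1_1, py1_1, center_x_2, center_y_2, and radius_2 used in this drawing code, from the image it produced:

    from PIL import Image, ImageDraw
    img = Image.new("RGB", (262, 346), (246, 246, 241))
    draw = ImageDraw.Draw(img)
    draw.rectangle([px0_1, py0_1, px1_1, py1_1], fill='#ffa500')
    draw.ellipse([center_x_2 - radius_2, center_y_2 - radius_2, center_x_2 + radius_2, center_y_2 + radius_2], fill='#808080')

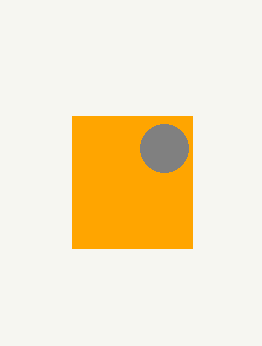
px0_1 = 72; py0_1 = 116; px1_1 = 192; py1_1 = 248; center_x_2 = 164; center_y_2 = 148; radius_2 = 24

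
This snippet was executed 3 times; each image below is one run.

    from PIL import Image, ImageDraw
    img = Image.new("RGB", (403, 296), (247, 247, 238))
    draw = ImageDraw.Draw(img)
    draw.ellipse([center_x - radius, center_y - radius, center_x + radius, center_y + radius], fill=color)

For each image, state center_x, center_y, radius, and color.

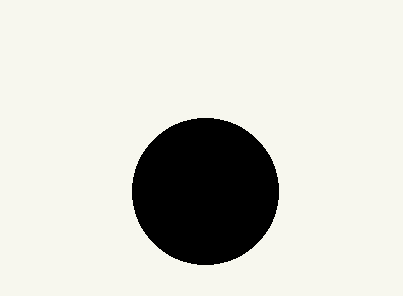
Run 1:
center_x = 205
center_y = 191
radius = 73
color = 'black'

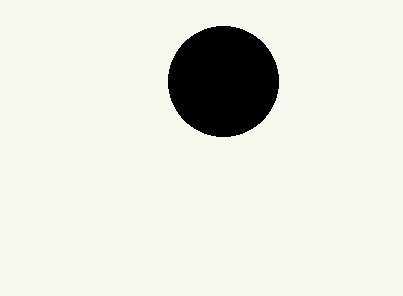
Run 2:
center_x = 223, center_y = 81, radius = 55, color = 'black'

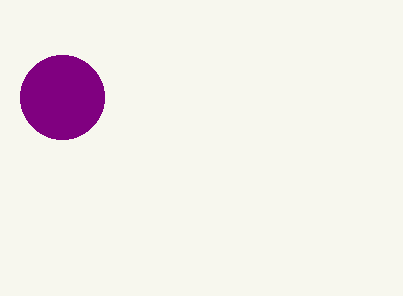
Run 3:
center_x = 62; center_y = 97; radius = 42; color = 'purple'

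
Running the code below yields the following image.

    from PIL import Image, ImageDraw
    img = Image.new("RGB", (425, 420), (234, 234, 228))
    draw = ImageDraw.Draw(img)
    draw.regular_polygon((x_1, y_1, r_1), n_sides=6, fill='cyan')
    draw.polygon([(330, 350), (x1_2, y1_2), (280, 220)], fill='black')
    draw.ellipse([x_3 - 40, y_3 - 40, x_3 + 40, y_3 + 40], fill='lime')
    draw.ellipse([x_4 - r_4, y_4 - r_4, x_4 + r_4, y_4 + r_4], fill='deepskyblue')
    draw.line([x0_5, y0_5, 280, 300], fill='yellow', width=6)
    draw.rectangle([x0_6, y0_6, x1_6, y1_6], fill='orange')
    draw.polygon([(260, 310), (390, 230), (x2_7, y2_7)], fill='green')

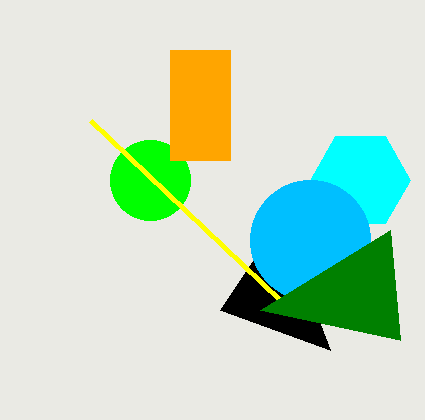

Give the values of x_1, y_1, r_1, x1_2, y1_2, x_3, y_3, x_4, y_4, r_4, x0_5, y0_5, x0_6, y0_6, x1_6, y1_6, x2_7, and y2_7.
x_1 = 360; y_1 = 180; r_1 = 50; x1_2 = 220; y1_2 = 310; x_3 = 150; y_3 = 180; x_4 = 310; y_4 = 240; r_4 = 60; x0_5 = 90; y0_5 = 120; x0_6 = 170; y0_6 = 50; x1_6 = 230; y1_6 = 160; x2_7 = 400; y2_7 = 340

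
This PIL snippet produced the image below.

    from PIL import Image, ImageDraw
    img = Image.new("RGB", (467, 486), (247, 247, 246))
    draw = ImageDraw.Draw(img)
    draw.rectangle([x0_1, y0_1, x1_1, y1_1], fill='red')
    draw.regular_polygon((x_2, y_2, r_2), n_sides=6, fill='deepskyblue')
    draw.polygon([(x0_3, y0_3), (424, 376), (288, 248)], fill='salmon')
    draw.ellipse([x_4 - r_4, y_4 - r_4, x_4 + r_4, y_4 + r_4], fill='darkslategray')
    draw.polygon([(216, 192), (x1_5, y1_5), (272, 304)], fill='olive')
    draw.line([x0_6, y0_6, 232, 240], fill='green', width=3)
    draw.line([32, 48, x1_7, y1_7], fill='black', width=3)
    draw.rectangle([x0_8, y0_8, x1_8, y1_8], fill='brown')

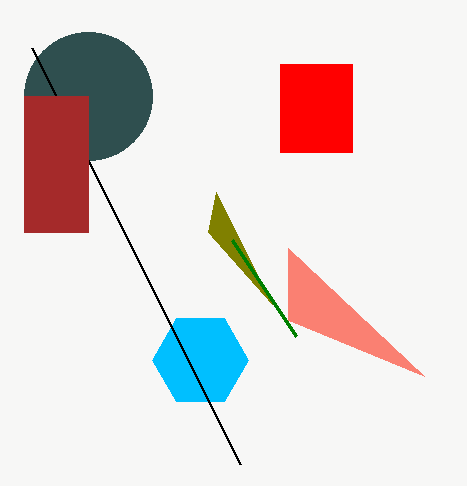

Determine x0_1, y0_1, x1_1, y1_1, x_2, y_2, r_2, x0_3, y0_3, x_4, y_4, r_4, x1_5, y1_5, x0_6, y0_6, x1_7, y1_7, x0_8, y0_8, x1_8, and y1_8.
x0_1 = 280
y0_1 = 64
x1_1 = 352
y1_1 = 152
x_2 = 200
y_2 = 360
r_2 = 48
x0_3 = 288
y0_3 = 320
x_4 = 88
y_4 = 96
r_4 = 64
x1_5 = 208
y1_5 = 232
x0_6 = 296
y0_6 = 336
x1_7 = 240
y1_7 = 464
x0_8 = 24
y0_8 = 96
x1_8 = 88
y1_8 = 232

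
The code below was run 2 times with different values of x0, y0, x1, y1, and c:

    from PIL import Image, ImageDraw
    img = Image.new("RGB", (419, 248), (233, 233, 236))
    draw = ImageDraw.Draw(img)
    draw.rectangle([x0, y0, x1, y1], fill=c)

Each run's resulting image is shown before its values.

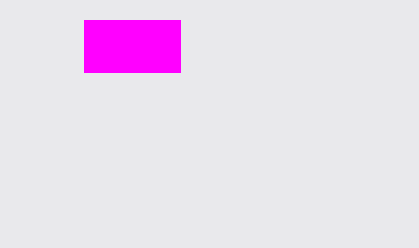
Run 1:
x0 = 84; y0 = 20; x1 = 180; y1 = 72; c = 'magenta'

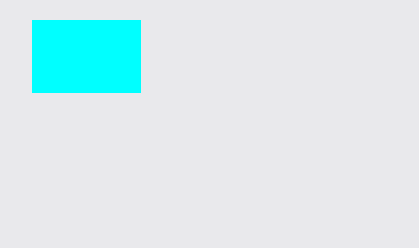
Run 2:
x0 = 32; y0 = 20; x1 = 140; y1 = 92; c = 'cyan'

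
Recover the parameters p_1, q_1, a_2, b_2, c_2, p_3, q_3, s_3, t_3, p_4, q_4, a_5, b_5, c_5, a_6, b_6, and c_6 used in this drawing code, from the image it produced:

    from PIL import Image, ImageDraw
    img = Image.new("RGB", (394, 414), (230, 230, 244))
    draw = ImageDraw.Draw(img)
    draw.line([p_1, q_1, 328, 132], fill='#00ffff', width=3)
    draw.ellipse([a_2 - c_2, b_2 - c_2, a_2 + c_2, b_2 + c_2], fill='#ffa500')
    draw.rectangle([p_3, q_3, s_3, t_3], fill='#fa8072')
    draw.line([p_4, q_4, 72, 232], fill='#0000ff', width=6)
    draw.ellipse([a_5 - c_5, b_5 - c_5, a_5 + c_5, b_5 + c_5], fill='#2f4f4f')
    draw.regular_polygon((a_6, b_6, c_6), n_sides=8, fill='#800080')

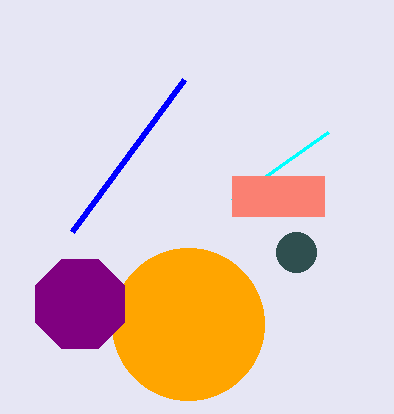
p_1 = 232; q_1 = 200; a_2 = 188; b_2 = 324; c_2 = 76; p_3 = 232; q_3 = 176; s_3 = 324; t_3 = 216; p_4 = 184; q_4 = 80; a_5 = 296; b_5 = 252; c_5 = 20; a_6 = 80; b_6 = 304; c_6 = 48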